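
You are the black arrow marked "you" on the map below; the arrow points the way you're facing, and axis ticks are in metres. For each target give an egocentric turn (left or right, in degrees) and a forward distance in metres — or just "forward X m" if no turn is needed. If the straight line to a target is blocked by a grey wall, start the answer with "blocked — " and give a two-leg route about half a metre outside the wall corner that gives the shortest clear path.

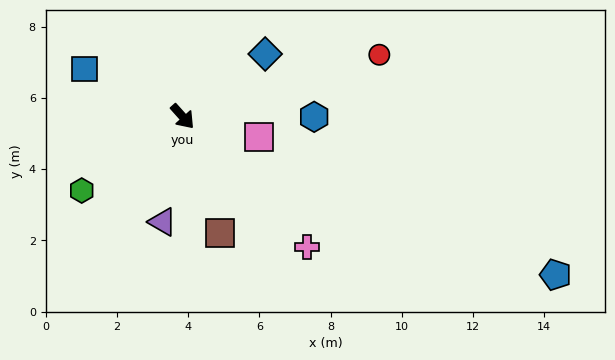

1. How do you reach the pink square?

turn left 33°, forward 2.2 m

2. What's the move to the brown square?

turn right 24°, forward 3.4 m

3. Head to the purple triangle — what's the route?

turn right 53°, forward 3.0 m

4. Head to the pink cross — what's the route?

forward 5.1 m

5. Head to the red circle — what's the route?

turn left 66°, forward 5.8 m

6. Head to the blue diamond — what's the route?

turn left 85°, forward 2.9 m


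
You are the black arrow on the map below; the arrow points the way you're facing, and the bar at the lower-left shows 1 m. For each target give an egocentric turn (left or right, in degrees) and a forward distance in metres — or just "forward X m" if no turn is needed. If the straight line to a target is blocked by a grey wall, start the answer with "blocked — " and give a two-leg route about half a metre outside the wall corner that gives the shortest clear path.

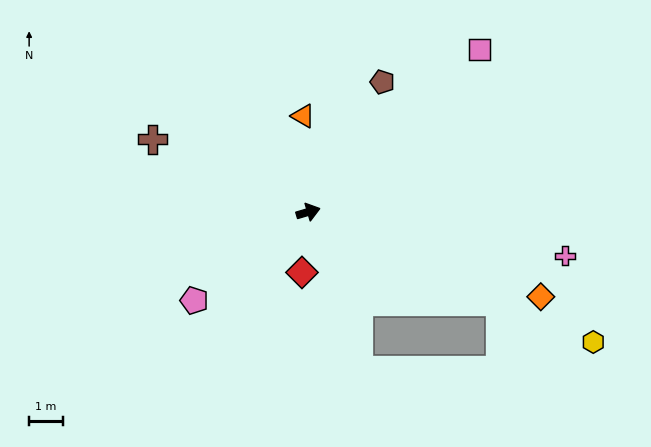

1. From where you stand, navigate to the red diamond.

turn right 112°, forward 1.8 m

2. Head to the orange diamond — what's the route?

turn right 37°, forward 7.3 m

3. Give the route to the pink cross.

turn right 26°, forward 7.7 m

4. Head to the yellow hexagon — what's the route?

turn right 41°, forward 9.3 m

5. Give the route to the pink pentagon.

turn right 159°, forward 4.3 m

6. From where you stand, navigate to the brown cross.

turn left 139°, forward 5.1 m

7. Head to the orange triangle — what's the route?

turn left 77°, forward 2.9 m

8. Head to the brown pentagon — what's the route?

turn left 44°, forward 4.4 m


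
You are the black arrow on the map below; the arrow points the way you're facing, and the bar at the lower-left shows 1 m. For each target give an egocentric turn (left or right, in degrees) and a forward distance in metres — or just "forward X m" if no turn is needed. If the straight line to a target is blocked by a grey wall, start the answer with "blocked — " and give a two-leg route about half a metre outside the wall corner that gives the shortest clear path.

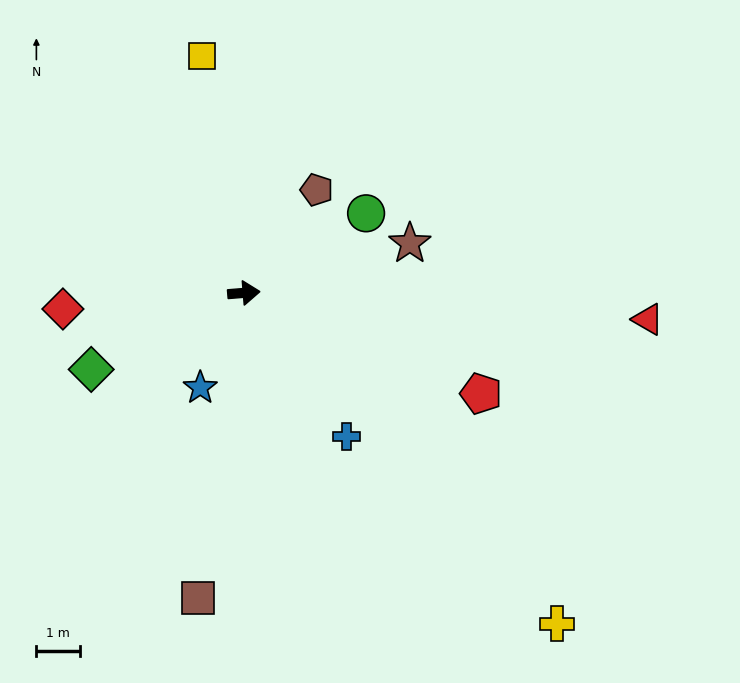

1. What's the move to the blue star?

turn right 119°, forward 2.4 m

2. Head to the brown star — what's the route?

turn left 12°, forward 3.9 m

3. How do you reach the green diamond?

turn right 158°, forward 3.9 m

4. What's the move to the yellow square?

turn left 95°, forward 5.5 m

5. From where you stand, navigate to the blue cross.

turn right 59°, forward 4.0 m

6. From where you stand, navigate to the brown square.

turn right 103°, forward 7.0 m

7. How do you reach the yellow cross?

turn right 51°, forward 10.3 m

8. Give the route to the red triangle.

turn right 8°, forward 9.2 m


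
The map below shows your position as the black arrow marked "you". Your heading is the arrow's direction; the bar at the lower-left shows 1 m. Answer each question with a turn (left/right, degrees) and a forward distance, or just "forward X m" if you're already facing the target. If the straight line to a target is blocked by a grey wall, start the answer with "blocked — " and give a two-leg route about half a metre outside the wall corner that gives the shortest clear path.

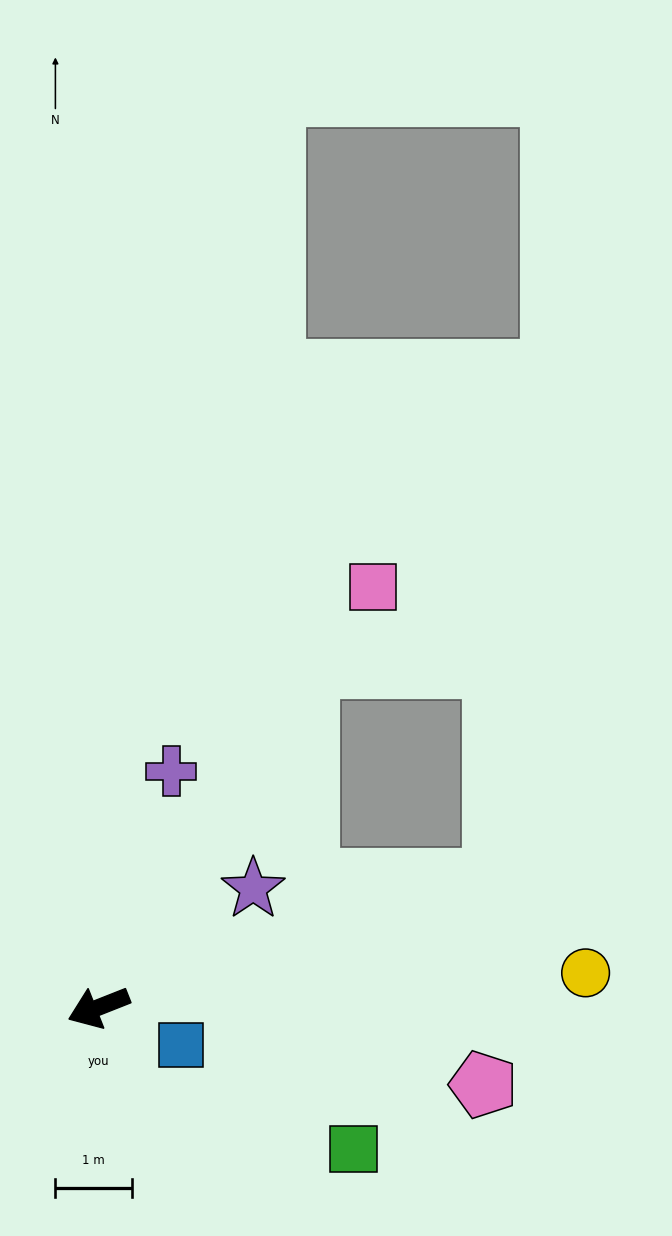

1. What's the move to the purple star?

turn right 164°, forward 2.5 m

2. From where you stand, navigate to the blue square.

turn left 134°, forward 1.2 m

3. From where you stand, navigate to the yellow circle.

turn left 162°, forward 6.4 m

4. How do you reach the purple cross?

turn right 129°, forward 3.2 m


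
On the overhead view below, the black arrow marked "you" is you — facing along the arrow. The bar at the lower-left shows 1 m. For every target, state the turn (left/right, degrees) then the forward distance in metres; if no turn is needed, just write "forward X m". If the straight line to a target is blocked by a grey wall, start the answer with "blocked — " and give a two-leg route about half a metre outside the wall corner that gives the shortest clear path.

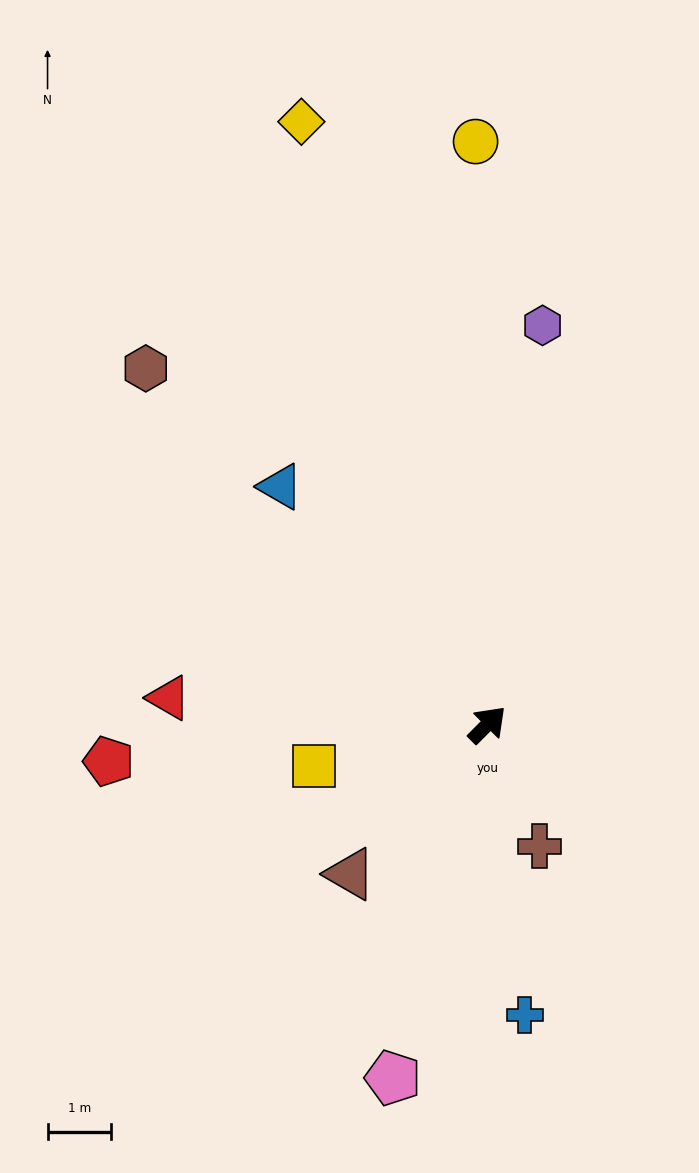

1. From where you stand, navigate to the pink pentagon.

turn right 150°, forward 5.8 m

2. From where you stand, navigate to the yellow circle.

turn left 46°, forward 9.2 m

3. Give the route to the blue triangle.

turn left 86°, forward 5.0 m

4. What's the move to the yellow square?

turn left 148°, forward 2.8 m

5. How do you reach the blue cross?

turn right 128°, forward 4.6 m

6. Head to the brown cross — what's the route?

turn right 112°, forward 2.1 m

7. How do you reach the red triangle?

turn left 130°, forward 5.1 m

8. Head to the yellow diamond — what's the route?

turn left 62°, forward 10.0 m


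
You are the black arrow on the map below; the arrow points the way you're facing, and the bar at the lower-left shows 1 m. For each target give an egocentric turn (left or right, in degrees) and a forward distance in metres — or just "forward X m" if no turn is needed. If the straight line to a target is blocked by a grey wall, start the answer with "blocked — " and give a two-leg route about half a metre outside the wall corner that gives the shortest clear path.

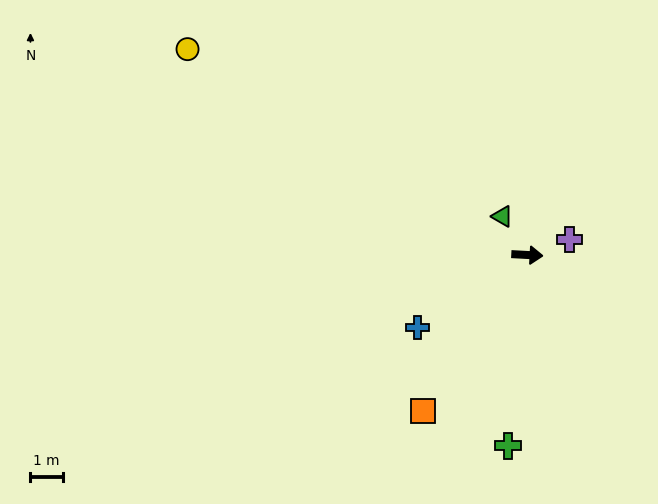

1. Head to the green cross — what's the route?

turn right 93°, forward 5.9 m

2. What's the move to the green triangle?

turn left 126°, forward 1.4 m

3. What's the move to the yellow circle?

turn left 152°, forward 12.3 m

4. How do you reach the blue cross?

turn right 143°, forward 4.1 m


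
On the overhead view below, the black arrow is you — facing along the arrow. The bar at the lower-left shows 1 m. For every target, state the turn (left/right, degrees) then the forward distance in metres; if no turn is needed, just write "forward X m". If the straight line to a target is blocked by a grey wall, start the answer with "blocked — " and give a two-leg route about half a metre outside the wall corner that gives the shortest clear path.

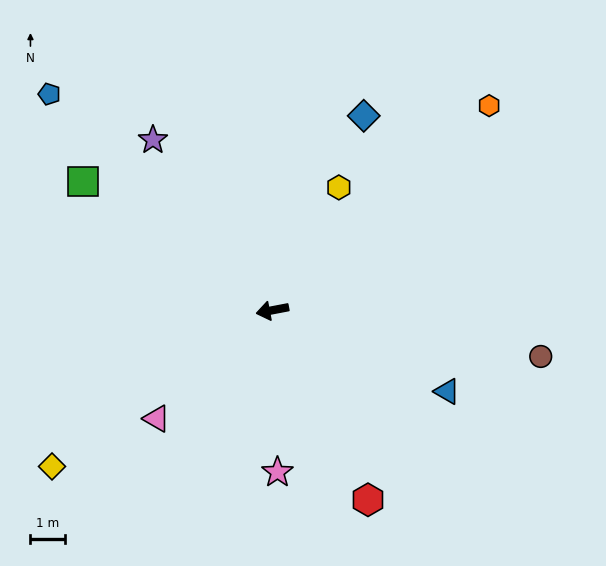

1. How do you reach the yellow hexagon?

turn right 129°, forward 4.0 m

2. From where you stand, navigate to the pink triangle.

turn left 32°, forward 4.6 m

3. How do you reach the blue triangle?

turn left 144°, forward 5.5 m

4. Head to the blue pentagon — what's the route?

turn right 55°, forward 8.9 m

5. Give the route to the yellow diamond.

turn left 25°, forward 7.8 m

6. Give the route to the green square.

turn right 45°, forward 6.6 m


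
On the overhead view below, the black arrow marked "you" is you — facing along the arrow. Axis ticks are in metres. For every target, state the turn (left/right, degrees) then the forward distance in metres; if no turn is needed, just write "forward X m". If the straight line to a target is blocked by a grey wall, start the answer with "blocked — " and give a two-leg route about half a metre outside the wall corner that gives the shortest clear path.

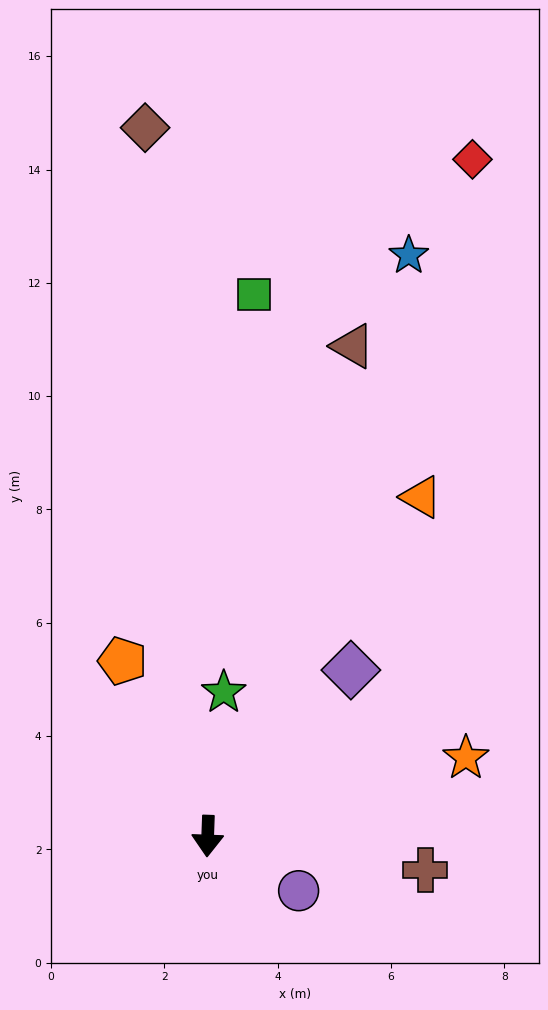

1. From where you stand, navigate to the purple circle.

turn left 61°, forward 1.9 m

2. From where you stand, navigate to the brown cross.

turn left 83°, forward 3.9 m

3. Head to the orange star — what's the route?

turn left 109°, forward 4.8 m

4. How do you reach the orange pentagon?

turn right 152°, forward 3.4 m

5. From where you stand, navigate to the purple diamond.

turn left 141°, forward 3.9 m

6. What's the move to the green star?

turn left 176°, forward 2.6 m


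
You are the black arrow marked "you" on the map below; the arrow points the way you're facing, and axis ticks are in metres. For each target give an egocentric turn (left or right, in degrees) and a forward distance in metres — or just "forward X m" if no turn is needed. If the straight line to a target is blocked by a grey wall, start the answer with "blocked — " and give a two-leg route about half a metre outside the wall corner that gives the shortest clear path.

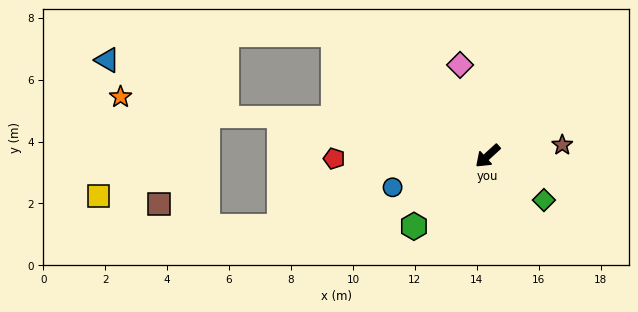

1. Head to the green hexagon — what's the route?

forward 3.3 m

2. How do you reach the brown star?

turn left 146°, forward 2.4 m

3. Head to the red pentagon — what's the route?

turn right 41°, forward 5.0 m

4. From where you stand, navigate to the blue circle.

turn right 24°, forward 3.2 m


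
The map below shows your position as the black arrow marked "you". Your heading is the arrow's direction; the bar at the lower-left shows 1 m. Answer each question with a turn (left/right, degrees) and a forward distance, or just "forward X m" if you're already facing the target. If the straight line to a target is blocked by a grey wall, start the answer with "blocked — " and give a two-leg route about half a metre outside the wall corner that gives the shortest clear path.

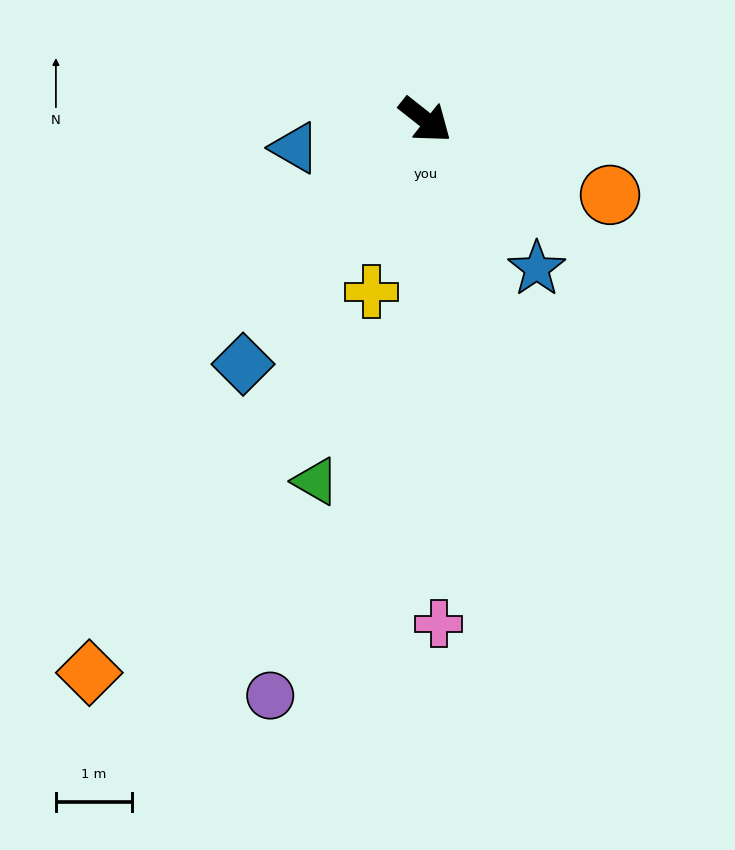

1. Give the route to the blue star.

turn right 15°, forward 2.5 m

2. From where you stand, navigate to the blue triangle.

turn right 130°, forward 1.8 m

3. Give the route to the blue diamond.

turn right 88°, forward 4.0 m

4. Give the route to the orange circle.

turn left 16°, forward 2.6 m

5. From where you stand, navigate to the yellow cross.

turn right 69°, forward 2.4 m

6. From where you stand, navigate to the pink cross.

turn right 50°, forward 6.7 m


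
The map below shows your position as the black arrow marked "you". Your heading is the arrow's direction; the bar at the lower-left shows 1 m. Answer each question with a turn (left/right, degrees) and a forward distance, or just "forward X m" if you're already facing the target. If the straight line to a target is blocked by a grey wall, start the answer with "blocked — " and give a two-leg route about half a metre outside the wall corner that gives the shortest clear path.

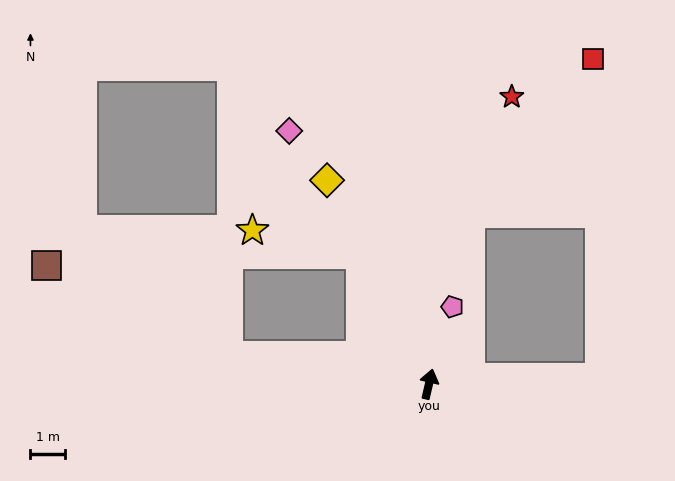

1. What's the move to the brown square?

blocked — turn left 95°, forward 5.9 m, then turn right 18°, forward 5.9 m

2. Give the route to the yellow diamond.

turn left 40°, forward 6.7 m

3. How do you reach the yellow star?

blocked — turn left 41°, forward 4.3 m, then turn left 49°, forward 3.2 m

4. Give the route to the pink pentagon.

turn right 4°, forward 2.4 m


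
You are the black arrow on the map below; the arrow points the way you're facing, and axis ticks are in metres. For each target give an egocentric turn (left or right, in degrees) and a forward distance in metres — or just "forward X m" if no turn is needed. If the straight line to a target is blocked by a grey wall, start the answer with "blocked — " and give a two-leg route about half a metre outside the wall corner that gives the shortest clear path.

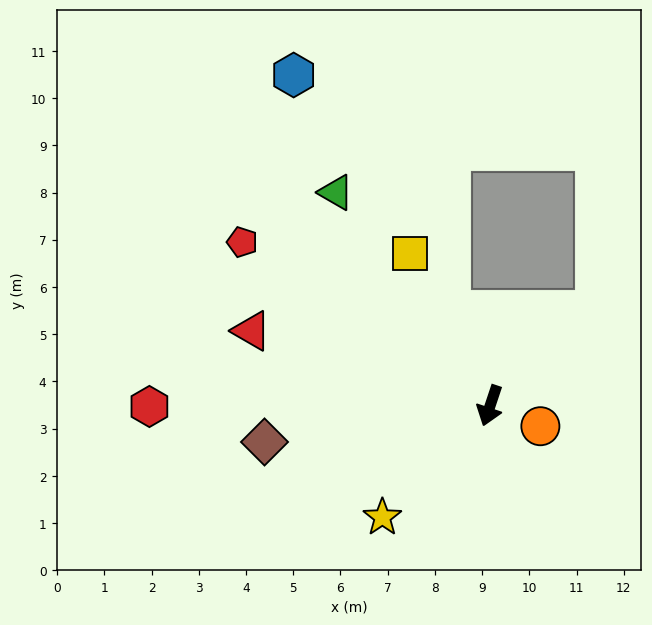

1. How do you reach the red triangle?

turn right 89°, forward 5.3 m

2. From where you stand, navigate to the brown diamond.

turn right 62°, forward 4.8 m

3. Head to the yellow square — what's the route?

turn right 134°, forward 3.6 m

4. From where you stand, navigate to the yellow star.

turn right 26°, forward 3.3 m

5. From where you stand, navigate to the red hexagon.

turn right 71°, forward 7.2 m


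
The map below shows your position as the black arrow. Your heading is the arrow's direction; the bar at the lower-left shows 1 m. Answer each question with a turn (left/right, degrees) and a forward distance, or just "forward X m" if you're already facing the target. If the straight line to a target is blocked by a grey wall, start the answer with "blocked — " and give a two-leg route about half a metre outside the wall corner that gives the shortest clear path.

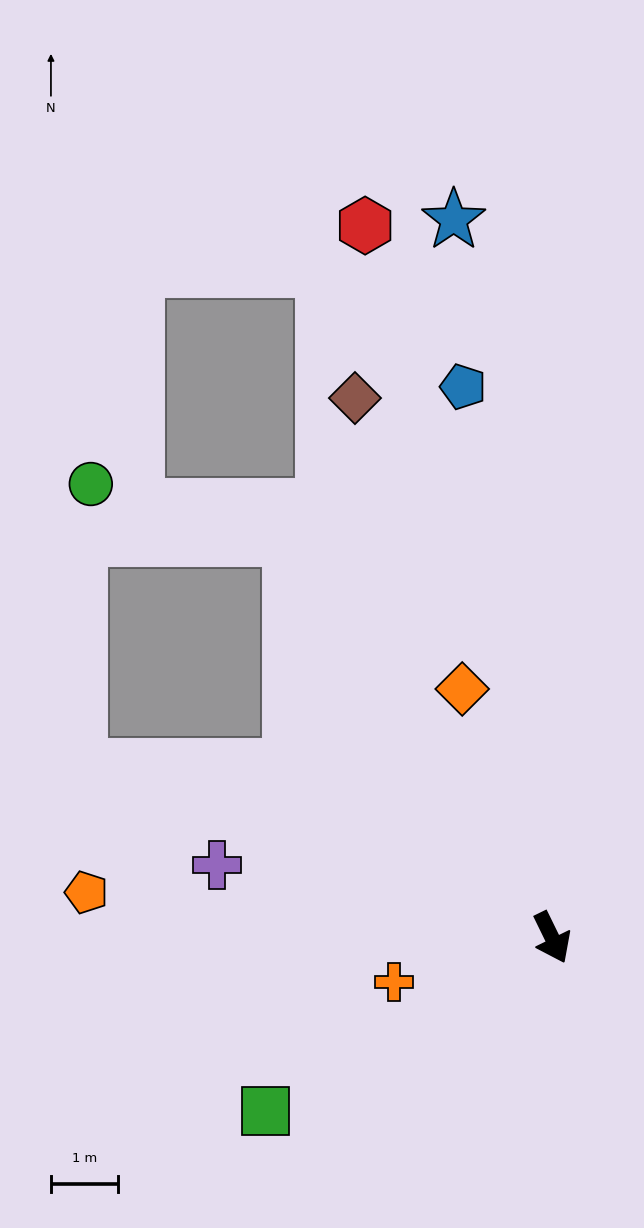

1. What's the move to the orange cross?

turn right 100°, forward 2.4 m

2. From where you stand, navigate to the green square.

turn right 85°, forward 5.0 m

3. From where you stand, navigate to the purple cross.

turn right 128°, forward 5.1 m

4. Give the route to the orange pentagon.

turn right 122°, forward 6.9 m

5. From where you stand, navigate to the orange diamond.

turn left 174°, forward 3.9 m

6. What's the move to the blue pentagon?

turn left 163°, forward 8.3 m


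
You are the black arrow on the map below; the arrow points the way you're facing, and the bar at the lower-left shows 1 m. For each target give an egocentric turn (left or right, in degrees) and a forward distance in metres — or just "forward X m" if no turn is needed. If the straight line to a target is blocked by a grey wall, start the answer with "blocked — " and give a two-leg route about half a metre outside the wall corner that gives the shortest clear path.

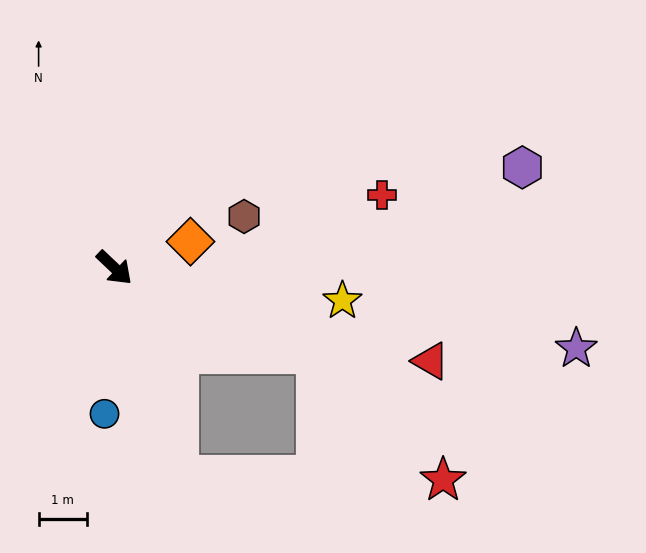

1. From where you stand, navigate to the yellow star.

turn left 35°, forward 4.7 m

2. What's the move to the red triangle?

turn left 27°, forward 6.8 m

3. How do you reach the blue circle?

turn right 50°, forward 3.0 m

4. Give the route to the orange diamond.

turn left 62°, forward 1.7 m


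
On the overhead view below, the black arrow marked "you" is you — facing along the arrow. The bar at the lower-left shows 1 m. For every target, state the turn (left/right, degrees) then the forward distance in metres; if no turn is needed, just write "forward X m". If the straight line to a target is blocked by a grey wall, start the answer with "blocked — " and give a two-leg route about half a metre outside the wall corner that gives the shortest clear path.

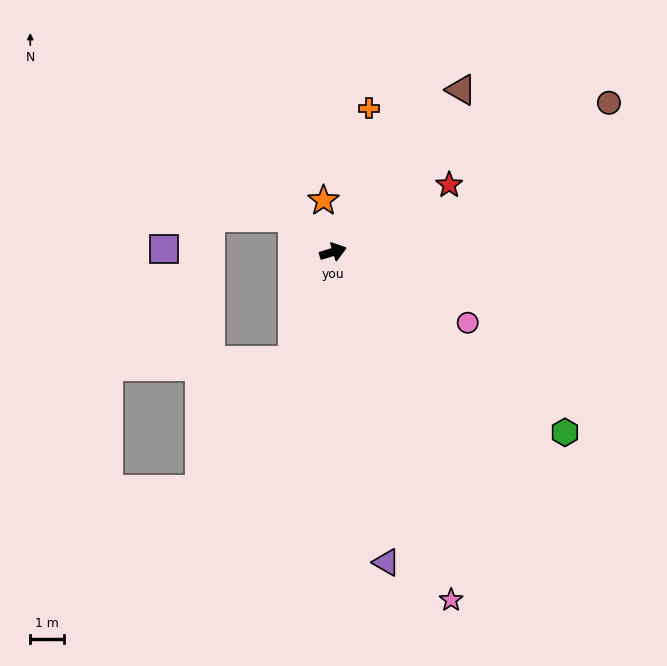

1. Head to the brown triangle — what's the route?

turn left 35°, forward 6.1 m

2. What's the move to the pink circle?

turn right 45°, forward 4.5 m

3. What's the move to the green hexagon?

turn right 55°, forward 8.6 m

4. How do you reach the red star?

turn left 13°, forward 3.9 m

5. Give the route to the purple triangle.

turn right 97°, forward 9.3 m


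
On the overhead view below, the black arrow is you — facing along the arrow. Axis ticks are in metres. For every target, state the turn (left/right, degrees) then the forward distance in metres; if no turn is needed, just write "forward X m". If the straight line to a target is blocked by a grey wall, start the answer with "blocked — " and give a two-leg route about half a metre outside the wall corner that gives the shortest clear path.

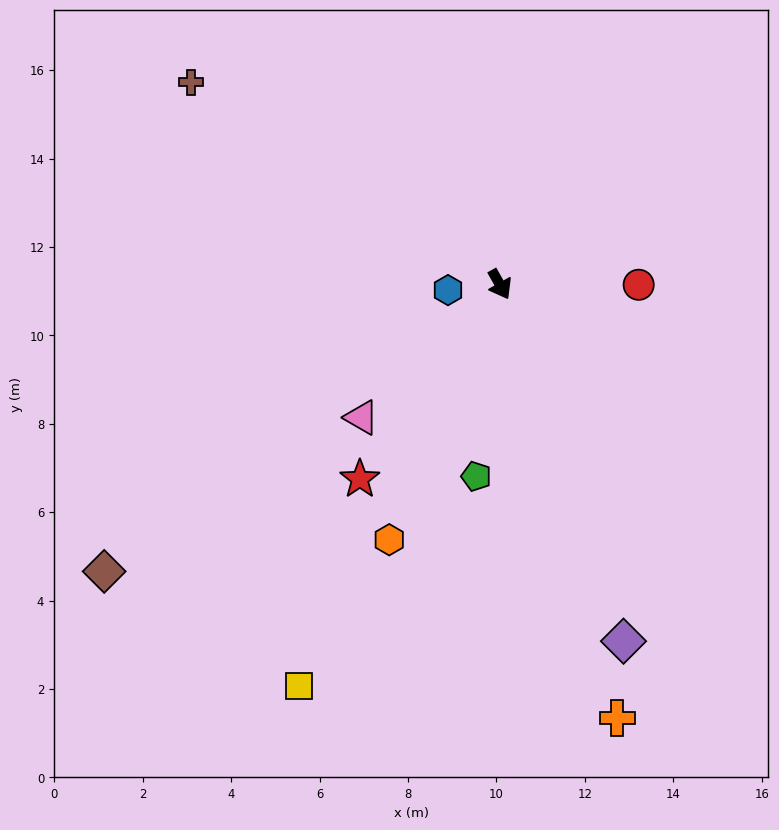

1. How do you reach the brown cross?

turn right 153°, forward 8.3 m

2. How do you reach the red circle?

turn left 60°, forward 3.1 m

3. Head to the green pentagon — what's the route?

turn right 36°, forward 4.4 m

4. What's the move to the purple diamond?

turn right 10°, forward 8.5 m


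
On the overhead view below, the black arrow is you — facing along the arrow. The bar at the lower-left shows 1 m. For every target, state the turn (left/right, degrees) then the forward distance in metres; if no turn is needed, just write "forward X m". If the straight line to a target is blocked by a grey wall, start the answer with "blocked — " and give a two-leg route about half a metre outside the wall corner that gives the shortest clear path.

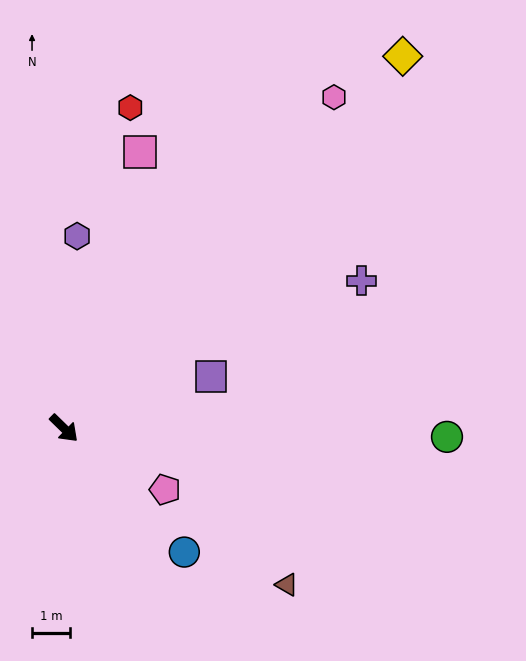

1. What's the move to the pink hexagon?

turn left 95°, forward 11.3 m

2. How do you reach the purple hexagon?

turn left 130°, forward 5.1 m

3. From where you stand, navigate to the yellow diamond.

turn left 92°, forward 13.3 m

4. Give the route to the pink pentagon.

turn left 13°, forward 3.1 m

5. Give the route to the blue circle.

forward 4.6 m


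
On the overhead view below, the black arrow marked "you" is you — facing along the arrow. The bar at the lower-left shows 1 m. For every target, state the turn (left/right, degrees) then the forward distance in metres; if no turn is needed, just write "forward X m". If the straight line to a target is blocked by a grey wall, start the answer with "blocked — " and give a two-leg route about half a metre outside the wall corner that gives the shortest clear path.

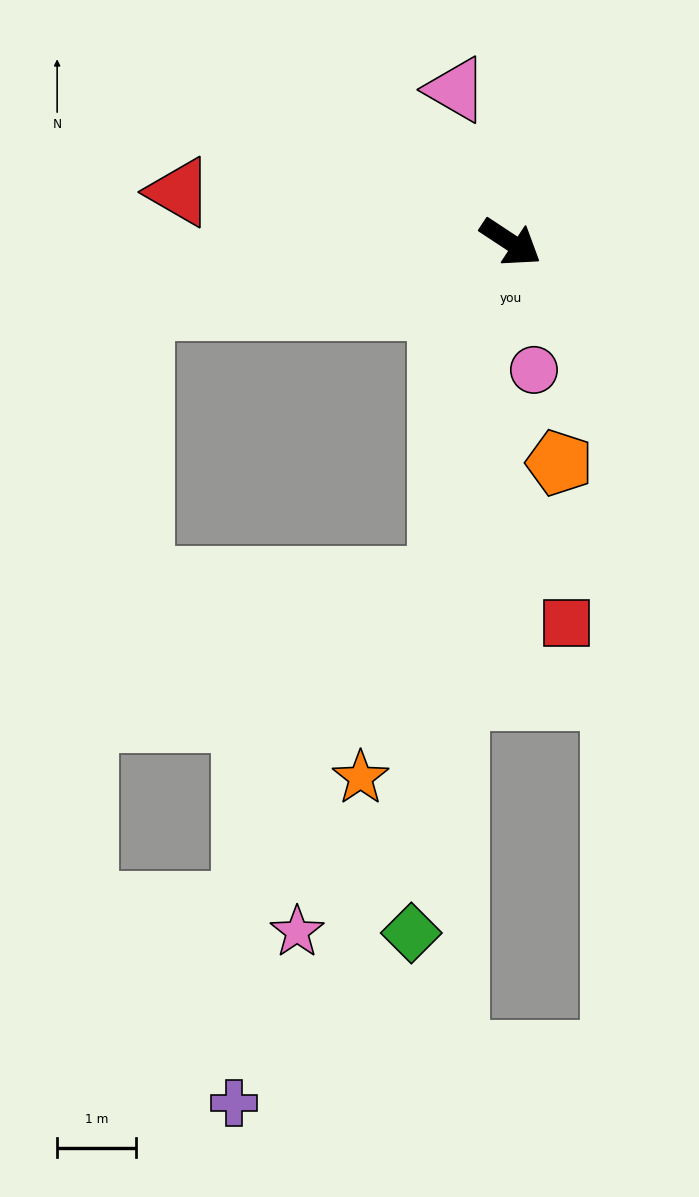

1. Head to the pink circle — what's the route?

turn right 46°, forward 1.6 m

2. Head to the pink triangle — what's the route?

turn left 143°, forward 2.1 m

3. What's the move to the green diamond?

turn right 65°, forward 8.8 m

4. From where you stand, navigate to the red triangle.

turn right 155°, forward 4.2 m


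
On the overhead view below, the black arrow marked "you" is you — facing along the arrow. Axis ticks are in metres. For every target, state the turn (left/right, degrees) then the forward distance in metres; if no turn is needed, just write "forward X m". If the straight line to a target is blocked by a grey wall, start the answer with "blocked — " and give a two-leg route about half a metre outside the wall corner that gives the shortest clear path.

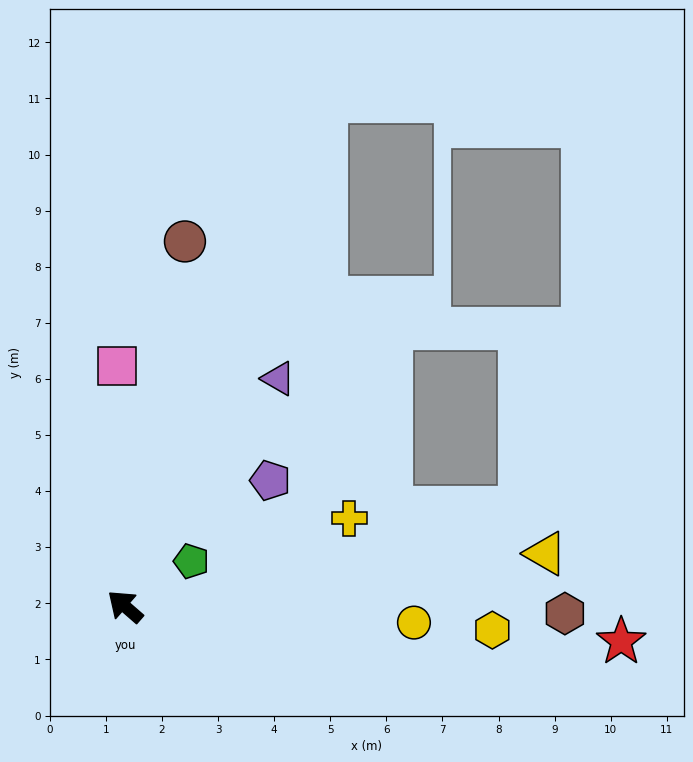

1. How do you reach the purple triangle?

turn right 83°, forward 4.9 m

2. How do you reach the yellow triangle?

turn right 132°, forward 7.6 m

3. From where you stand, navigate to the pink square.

turn right 47°, forward 4.3 m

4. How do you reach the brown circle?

turn right 58°, forward 6.6 m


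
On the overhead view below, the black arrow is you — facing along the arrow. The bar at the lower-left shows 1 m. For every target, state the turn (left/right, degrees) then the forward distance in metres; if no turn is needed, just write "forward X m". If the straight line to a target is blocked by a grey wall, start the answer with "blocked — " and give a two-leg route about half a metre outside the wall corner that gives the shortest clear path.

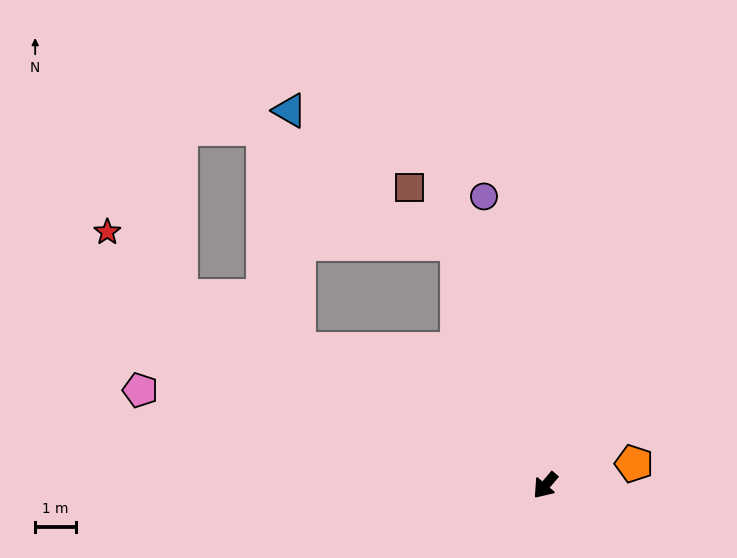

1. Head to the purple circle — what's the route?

turn right 128°, forward 7.3 m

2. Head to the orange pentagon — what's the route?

turn left 144°, forward 2.3 m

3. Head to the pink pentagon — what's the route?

turn right 63°, forward 10.3 m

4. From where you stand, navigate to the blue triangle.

blocked — turn right 78°, forward 7.0 m, then turn right 59°, forward 5.9 m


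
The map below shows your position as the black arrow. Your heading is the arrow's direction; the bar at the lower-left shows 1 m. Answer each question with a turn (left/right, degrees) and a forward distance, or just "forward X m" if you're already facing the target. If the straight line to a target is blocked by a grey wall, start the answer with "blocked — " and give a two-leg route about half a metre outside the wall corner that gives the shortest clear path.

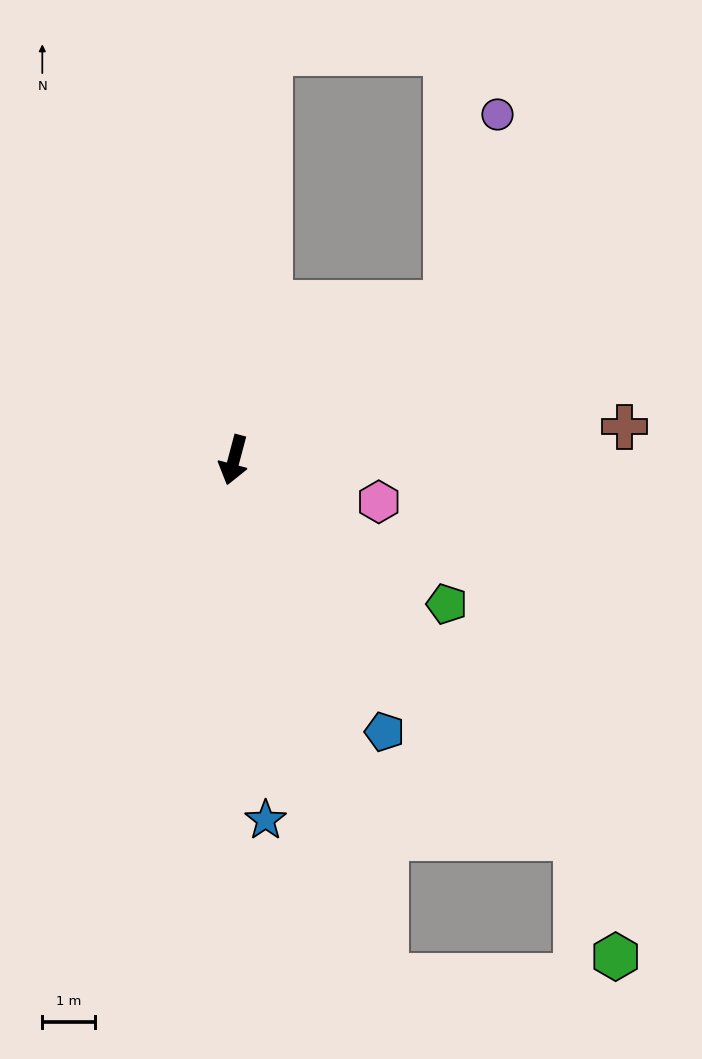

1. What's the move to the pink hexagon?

turn left 89°, forward 2.8 m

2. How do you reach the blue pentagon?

turn left 44°, forward 5.9 m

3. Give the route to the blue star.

turn left 20°, forward 6.8 m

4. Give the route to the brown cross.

turn left 110°, forward 7.4 m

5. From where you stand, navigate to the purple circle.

blocked — turn left 141°, forward 5.0 m, then turn left 38°, forward 3.7 m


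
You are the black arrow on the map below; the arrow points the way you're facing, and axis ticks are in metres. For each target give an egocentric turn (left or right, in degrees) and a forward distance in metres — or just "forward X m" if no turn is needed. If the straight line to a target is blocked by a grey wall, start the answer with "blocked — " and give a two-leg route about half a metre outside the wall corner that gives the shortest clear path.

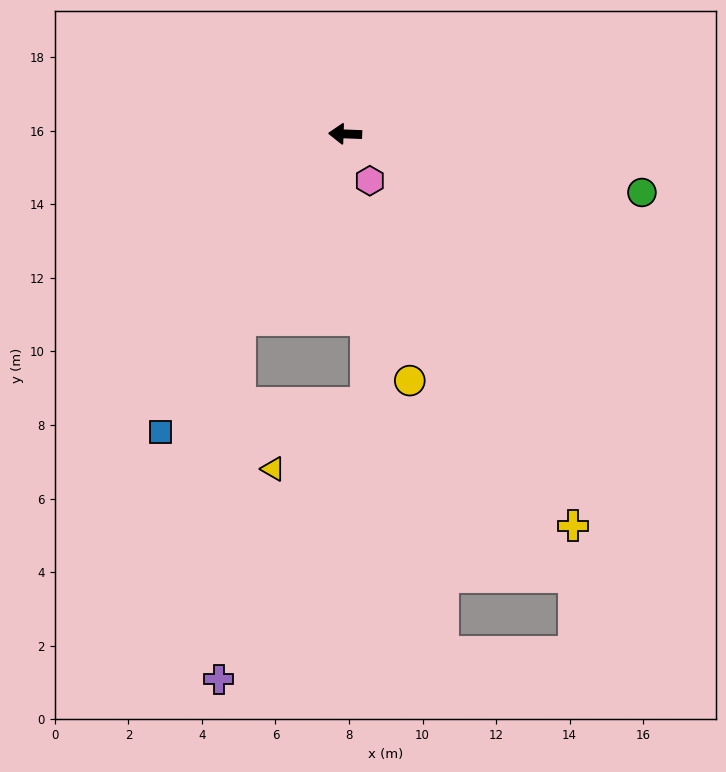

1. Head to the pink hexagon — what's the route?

turn left 120°, forward 1.4 m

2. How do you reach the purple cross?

blocked — turn left 63°, forward 5.8 m, then turn left 26°, forward 9.8 m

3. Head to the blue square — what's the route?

turn left 60°, forward 9.5 m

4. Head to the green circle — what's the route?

turn left 171°, forward 8.2 m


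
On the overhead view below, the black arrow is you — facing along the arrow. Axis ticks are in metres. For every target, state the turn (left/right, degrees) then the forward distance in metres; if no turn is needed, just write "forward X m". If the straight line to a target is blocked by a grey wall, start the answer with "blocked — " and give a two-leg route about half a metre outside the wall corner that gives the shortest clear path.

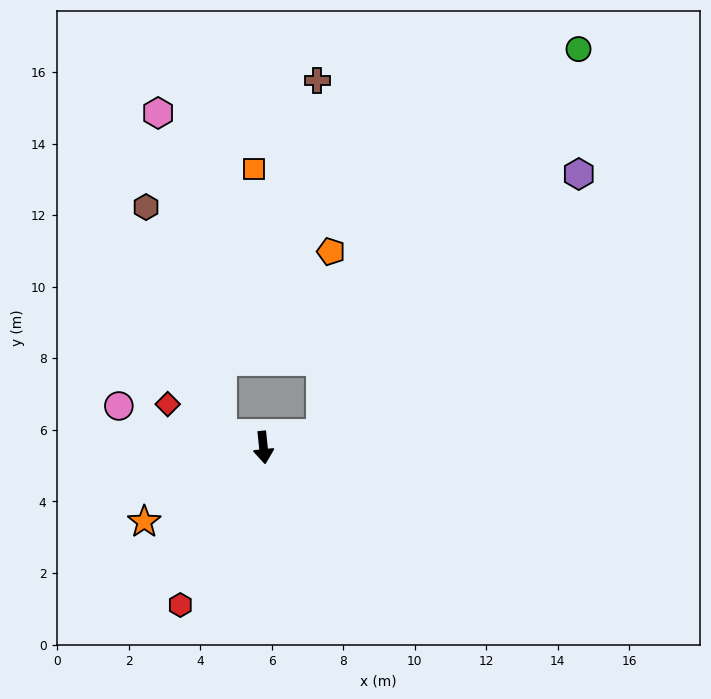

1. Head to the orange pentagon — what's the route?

blocked — turn left 97°, forward 1.7 m, then turn left 74°, forward 5.1 m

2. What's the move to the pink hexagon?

blocked — turn right 114°, forward 1.2 m, then turn right 61°, forward 9.1 m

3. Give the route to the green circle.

blocked — turn left 97°, forward 1.7 m, then turn left 43°, forward 12.9 m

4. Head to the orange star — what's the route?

turn right 64°, forward 3.9 m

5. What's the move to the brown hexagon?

blocked — turn right 114°, forward 1.2 m, then turn right 53°, forward 6.7 m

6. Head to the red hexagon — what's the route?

turn right 34°, forward 5.0 m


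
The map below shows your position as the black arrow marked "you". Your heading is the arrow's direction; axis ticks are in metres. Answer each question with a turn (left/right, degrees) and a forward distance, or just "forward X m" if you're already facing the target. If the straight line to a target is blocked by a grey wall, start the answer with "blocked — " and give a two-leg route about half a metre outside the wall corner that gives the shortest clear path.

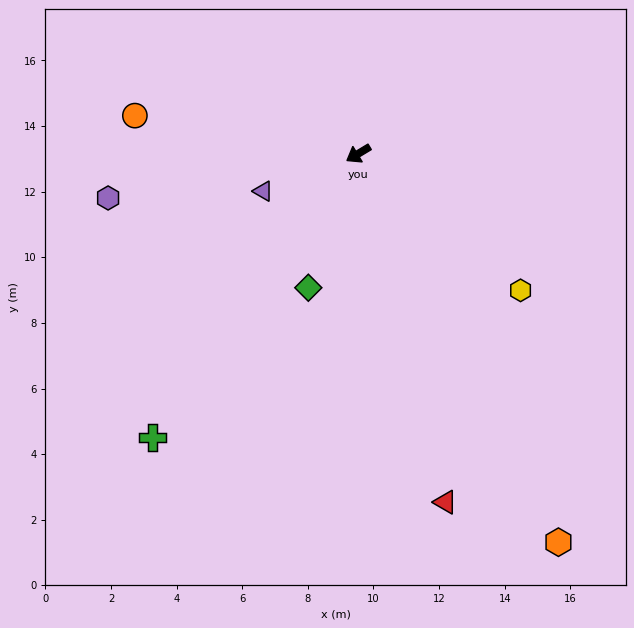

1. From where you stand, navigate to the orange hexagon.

turn left 86°, forward 13.3 m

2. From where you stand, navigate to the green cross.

turn left 23°, forward 10.7 m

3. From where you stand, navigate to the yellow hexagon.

turn left 109°, forward 6.5 m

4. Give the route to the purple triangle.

turn right 10°, forward 3.1 m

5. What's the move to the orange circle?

turn right 41°, forward 6.9 m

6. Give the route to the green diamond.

turn left 38°, forward 4.4 m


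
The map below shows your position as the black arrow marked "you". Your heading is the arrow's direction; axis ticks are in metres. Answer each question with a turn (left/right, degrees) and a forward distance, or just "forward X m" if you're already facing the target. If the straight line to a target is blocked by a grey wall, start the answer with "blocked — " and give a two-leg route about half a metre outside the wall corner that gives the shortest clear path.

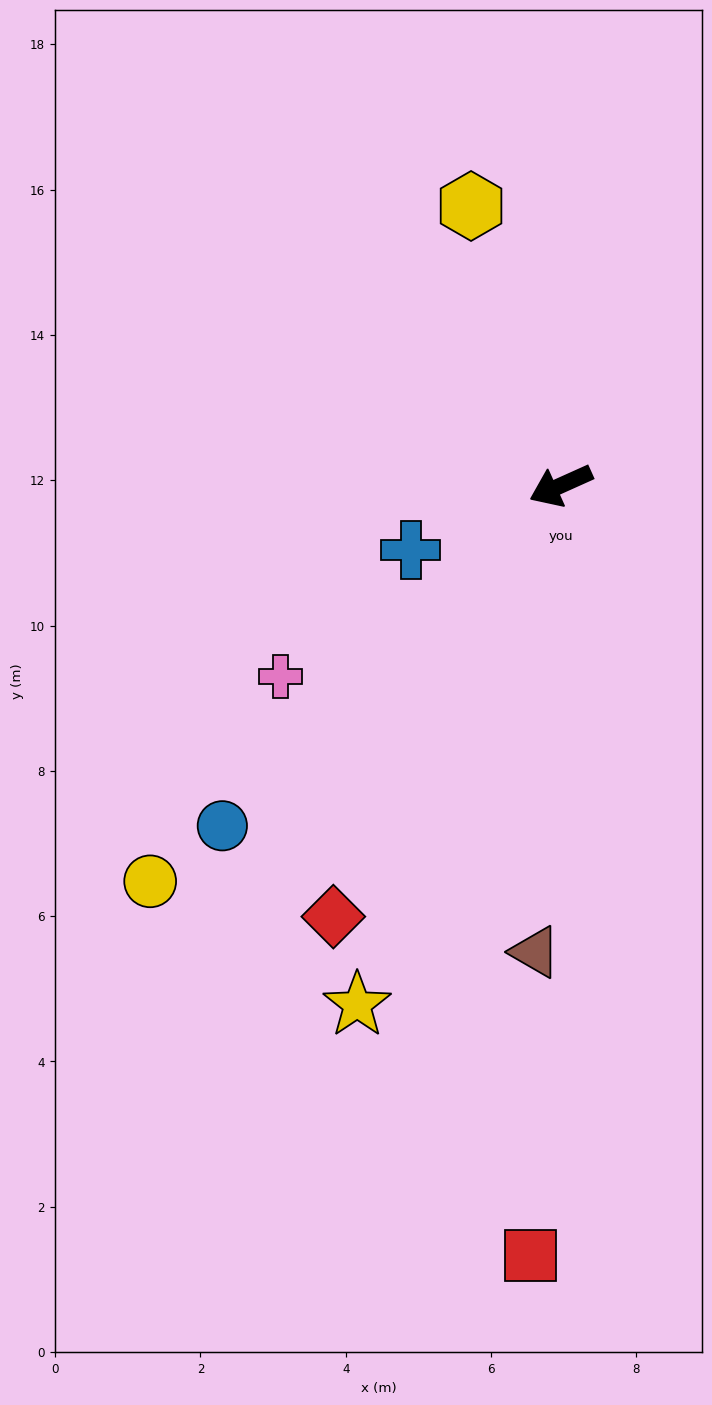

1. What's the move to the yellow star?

turn left 44°, forward 7.7 m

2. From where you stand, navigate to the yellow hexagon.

turn right 96°, forward 4.0 m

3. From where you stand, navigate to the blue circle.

turn left 21°, forward 6.6 m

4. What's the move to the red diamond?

turn left 38°, forward 6.7 m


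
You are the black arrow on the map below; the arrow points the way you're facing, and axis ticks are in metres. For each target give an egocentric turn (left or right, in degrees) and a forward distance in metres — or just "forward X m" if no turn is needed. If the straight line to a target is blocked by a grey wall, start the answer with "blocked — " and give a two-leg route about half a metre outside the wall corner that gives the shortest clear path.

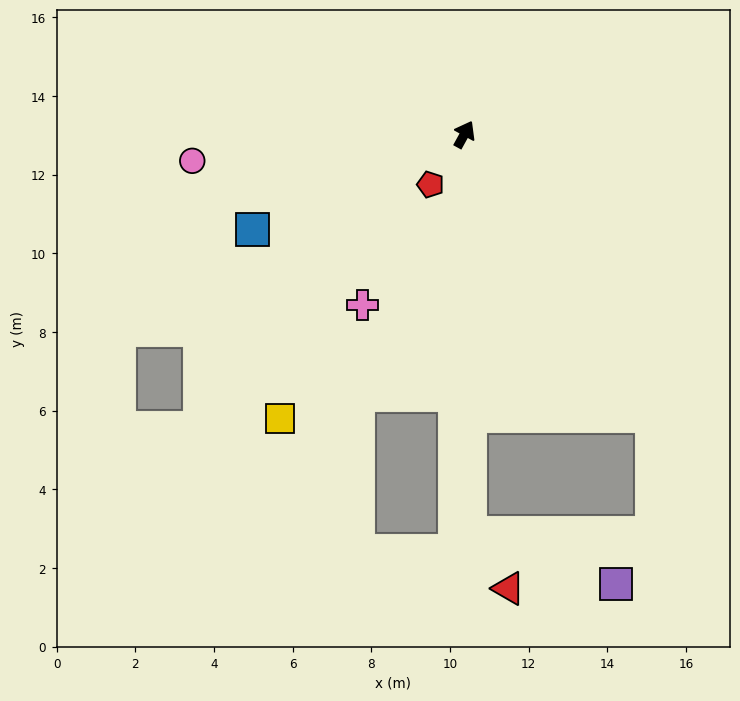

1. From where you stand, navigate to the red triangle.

blocked — turn right 150°, forward 10.1 m, then turn left 33°, forward 1.7 m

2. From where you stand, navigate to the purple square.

blocked — turn right 150°, forward 10.1 m, then turn left 69°, forward 3.9 m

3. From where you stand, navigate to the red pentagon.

turn left 175°, forward 1.5 m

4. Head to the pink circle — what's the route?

turn left 124°, forward 6.9 m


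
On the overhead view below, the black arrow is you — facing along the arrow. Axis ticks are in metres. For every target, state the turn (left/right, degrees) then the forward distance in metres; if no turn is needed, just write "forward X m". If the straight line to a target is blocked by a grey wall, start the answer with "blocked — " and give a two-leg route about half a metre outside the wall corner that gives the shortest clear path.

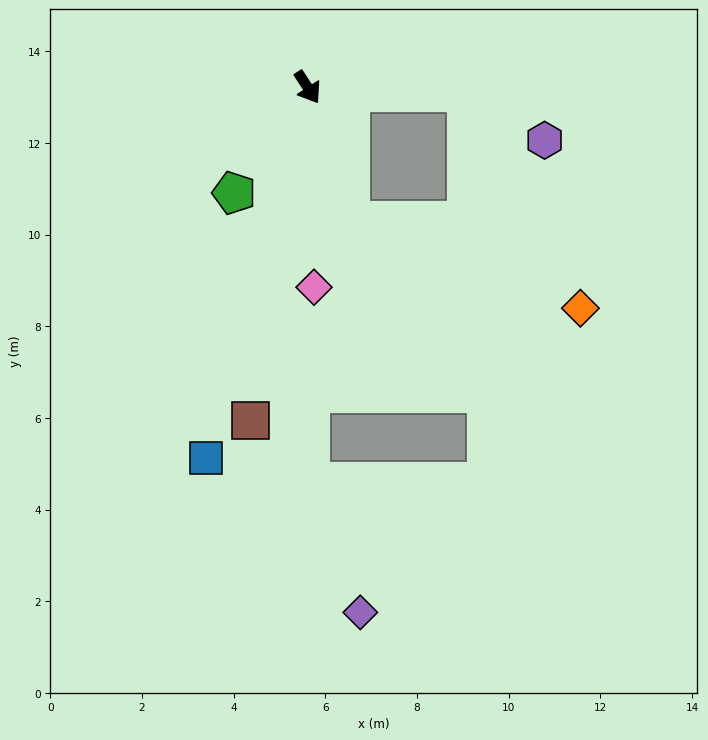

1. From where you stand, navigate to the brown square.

turn right 43°, forward 7.4 m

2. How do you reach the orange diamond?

blocked — turn right 15°, forward 3.1 m, then turn left 51°, forward 5.4 m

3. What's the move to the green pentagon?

turn right 68°, forward 2.8 m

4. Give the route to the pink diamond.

turn right 31°, forward 4.4 m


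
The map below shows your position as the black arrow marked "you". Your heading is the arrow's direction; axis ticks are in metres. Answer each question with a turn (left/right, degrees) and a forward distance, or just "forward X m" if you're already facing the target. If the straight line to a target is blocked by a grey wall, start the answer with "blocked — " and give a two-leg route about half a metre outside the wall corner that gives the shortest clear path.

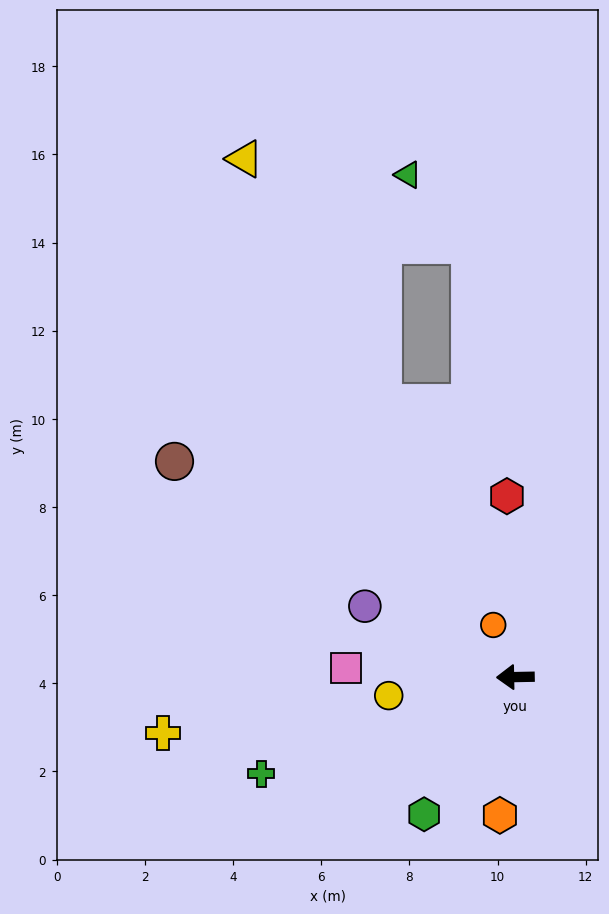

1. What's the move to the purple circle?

turn right 26°, forward 3.8 m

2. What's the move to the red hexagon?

turn right 88°, forward 4.1 m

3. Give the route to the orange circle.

turn right 68°, forward 1.3 m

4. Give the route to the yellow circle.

turn left 7°, forward 2.9 m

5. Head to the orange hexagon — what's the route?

turn left 83°, forward 3.2 m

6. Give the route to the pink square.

turn right 4°, forward 3.8 m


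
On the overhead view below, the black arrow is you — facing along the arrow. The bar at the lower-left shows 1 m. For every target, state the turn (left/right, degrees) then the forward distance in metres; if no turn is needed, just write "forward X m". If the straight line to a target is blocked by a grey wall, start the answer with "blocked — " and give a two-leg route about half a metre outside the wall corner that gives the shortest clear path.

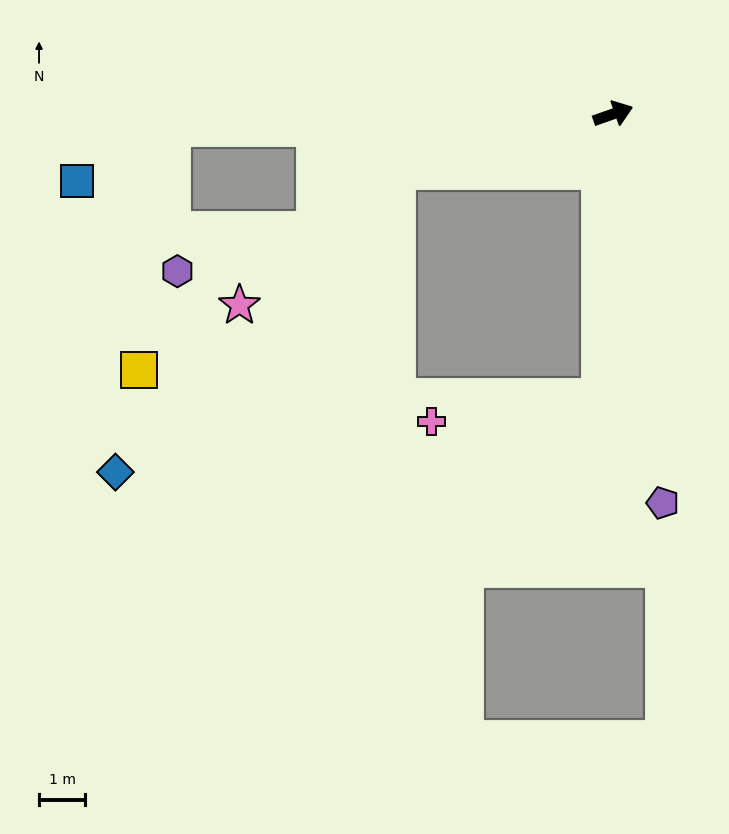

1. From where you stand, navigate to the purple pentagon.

turn right 102°, forward 8.4 m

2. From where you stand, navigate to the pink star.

blocked — turn left 175°, forward 4.8 m, then turn left 27°, forward 4.5 m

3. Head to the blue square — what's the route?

blocked — turn left 162°, forward 9.5 m, then turn left 29°, forward 2.3 m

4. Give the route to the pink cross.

blocked — turn right 112°, forward 6.1 m, then turn right 79°, forward 3.7 m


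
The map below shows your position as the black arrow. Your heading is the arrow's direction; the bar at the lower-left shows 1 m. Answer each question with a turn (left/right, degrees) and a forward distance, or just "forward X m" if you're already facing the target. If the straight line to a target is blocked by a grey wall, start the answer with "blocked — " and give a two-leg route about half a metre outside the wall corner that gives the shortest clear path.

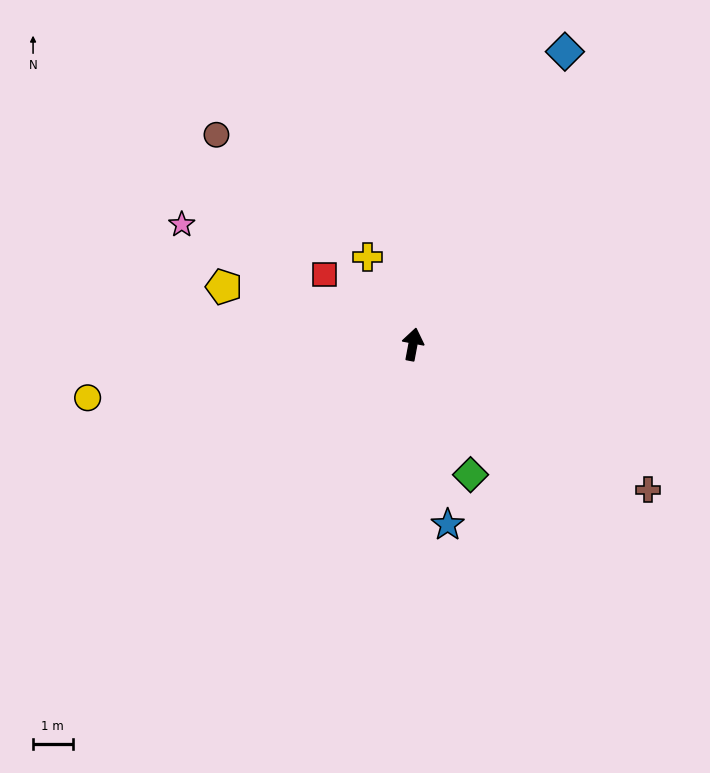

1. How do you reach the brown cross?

turn right 111°, forward 7.0 m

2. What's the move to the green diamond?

turn right 145°, forward 3.6 m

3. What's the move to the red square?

turn left 62°, forward 2.9 m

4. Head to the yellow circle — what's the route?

turn left 110°, forward 8.3 m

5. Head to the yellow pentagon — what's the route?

turn left 84°, forward 5.0 m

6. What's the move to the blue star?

turn right 158°, forward 4.7 m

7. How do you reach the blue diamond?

turn right 17°, forward 8.3 m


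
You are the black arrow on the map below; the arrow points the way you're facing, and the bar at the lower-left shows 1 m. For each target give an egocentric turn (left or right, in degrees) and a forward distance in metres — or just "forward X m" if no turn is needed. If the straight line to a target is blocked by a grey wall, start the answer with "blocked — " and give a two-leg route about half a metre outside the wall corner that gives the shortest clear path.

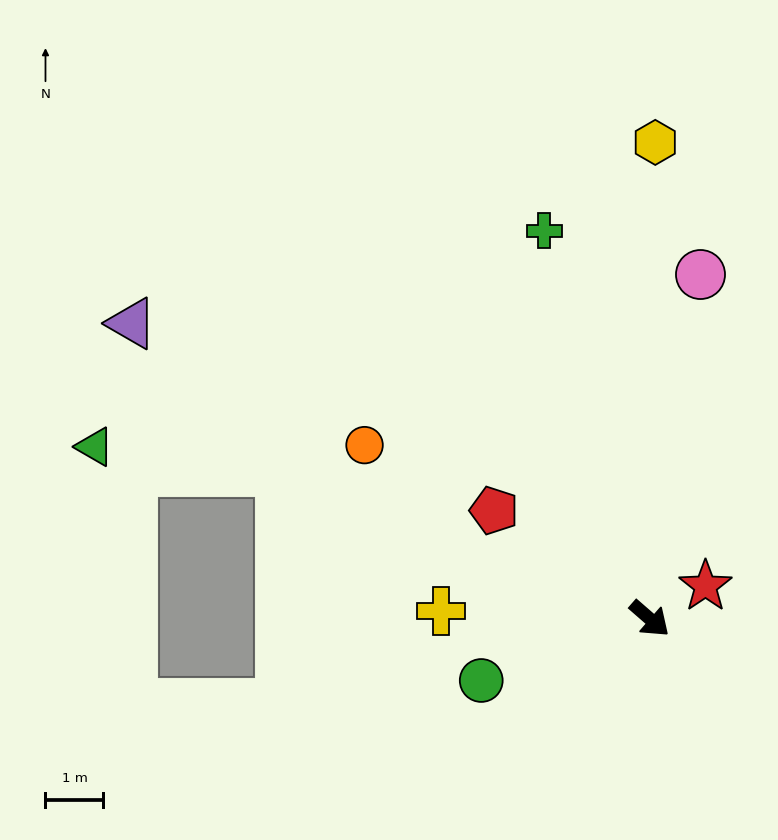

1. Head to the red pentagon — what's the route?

turn right 174°, forward 3.3 m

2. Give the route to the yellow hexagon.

turn left 130°, forward 8.2 m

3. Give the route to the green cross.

turn left 146°, forward 6.9 m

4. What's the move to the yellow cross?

turn right 141°, forward 3.6 m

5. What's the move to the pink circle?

turn left 123°, forward 6.0 m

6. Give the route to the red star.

turn left 71°, forward 1.1 m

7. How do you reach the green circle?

turn right 119°, forward 3.1 m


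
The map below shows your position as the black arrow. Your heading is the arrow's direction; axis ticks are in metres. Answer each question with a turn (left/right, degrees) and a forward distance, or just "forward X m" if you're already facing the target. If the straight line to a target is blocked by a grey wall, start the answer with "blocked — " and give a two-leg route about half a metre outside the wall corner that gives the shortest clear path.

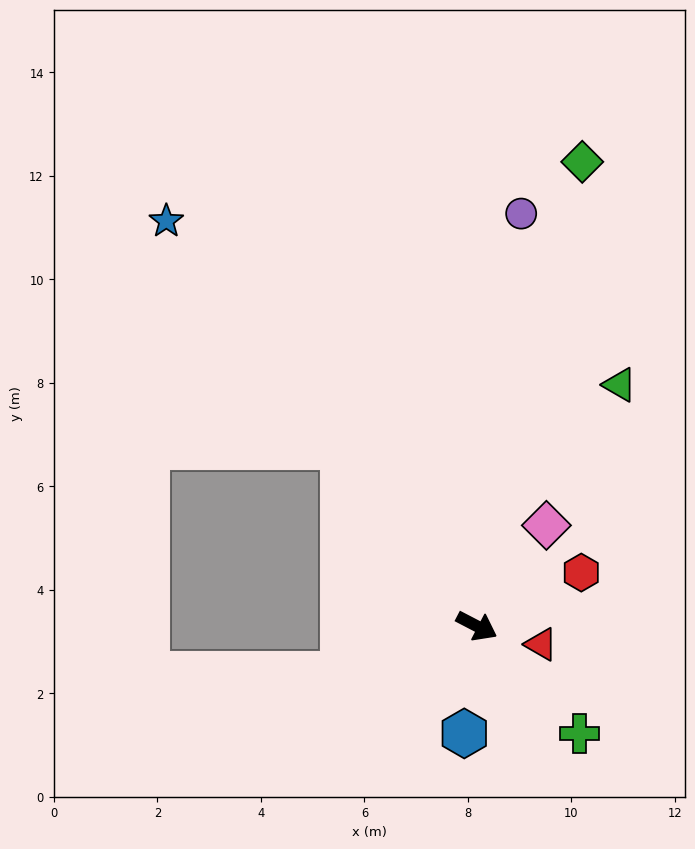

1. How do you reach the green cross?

turn right 19°, forward 2.9 m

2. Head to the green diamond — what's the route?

turn left 105°, forward 9.2 m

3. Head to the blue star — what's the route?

turn left 155°, forward 9.9 m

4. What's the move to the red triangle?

turn left 12°, forward 1.3 m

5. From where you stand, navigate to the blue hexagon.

turn right 69°, forward 2.1 m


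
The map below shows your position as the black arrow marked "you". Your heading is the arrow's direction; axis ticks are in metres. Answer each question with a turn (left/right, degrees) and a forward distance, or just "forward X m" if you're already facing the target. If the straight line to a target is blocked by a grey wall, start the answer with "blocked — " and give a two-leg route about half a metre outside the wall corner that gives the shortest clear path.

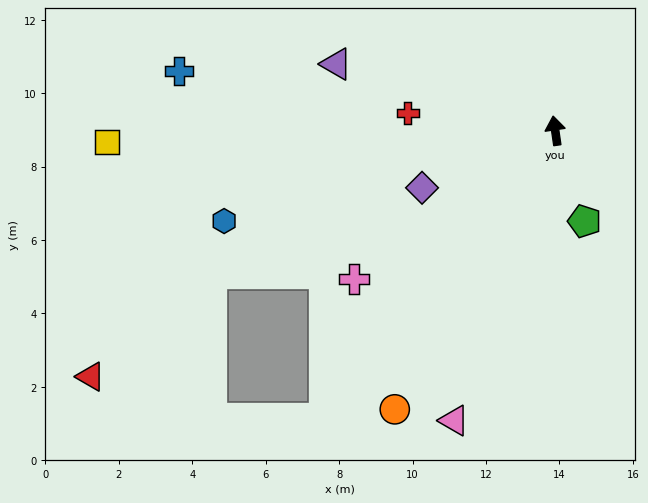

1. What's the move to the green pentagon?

turn right 170°, forward 2.6 m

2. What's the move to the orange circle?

turn left 142°, forward 8.8 m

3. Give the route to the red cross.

turn left 75°, forward 4.0 m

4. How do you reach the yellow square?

turn left 83°, forward 12.2 m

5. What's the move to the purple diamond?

turn left 105°, forward 3.9 m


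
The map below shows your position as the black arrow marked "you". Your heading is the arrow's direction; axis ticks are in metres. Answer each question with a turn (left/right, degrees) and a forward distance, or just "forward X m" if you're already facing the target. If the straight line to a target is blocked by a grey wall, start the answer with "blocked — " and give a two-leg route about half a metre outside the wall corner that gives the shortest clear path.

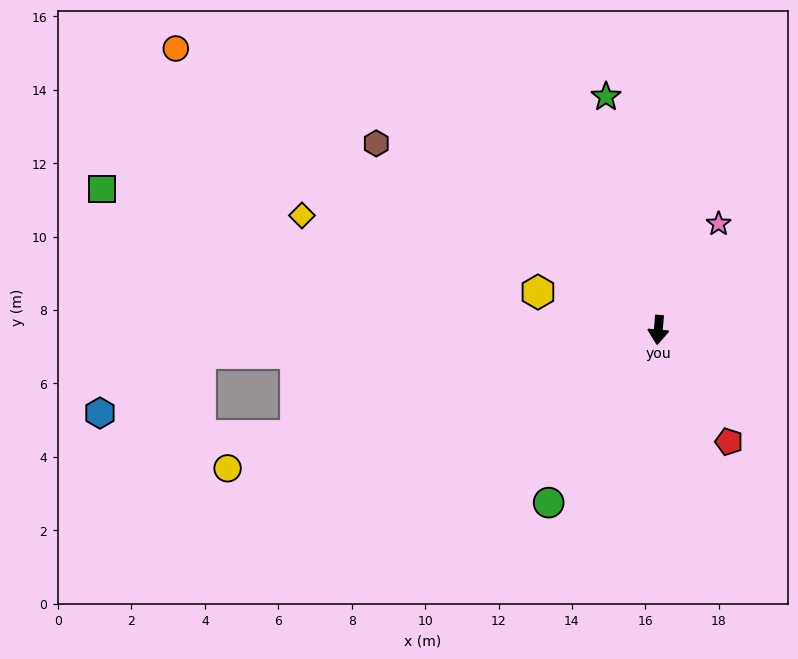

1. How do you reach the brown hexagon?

turn right 119°, forward 9.2 m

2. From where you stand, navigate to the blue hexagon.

blocked — turn right 82°, forward 12.5 m, then turn left 28°, forward 3.2 m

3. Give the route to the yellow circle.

turn right 67°, forward 12.3 m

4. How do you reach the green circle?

turn right 28°, forward 5.6 m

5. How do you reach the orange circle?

turn right 115°, forward 15.2 m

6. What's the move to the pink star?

turn left 155°, forward 3.3 m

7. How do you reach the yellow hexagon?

turn right 103°, forward 3.4 m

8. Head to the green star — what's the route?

turn right 163°, forward 6.5 m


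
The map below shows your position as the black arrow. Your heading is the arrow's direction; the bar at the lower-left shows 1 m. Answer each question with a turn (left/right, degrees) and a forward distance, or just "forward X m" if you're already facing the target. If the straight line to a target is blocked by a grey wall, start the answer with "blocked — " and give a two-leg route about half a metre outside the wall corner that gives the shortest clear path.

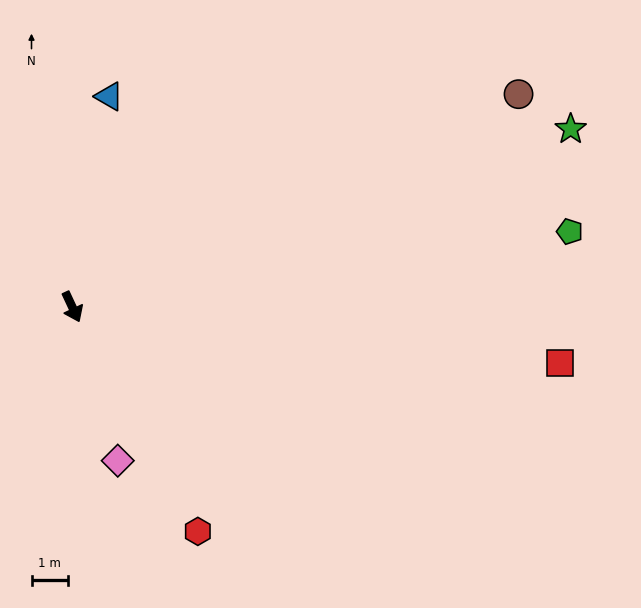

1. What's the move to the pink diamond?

turn right 9°, forward 4.4 m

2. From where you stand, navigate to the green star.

turn left 85°, forward 14.4 m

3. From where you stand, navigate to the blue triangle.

turn left 145°, forward 5.8 m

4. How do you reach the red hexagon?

turn left 4°, forward 7.0 m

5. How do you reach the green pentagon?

turn left 74°, forward 13.7 m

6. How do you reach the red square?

turn left 58°, forward 13.4 m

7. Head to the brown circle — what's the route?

turn left 90°, forward 13.5 m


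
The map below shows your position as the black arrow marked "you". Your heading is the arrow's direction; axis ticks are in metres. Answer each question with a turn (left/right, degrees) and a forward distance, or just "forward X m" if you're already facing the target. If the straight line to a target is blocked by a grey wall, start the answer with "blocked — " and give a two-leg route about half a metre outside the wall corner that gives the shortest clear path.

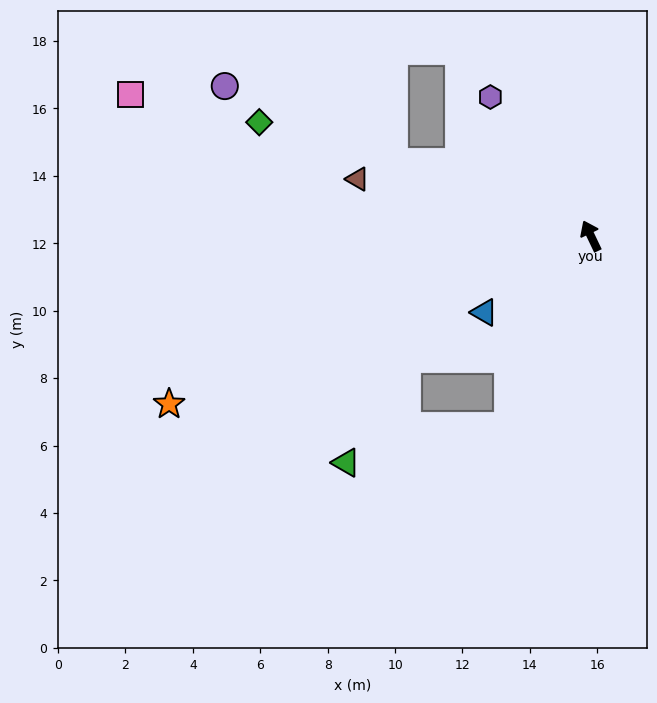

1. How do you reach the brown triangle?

turn left 51°, forward 7.1 m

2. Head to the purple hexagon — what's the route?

turn left 10°, forward 5.1 m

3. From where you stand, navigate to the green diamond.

turn left 46°, forward 10.4 m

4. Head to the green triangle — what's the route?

blocked — turn left 131°, forward 6.2 m, then turn right 54°, forward 4.9 m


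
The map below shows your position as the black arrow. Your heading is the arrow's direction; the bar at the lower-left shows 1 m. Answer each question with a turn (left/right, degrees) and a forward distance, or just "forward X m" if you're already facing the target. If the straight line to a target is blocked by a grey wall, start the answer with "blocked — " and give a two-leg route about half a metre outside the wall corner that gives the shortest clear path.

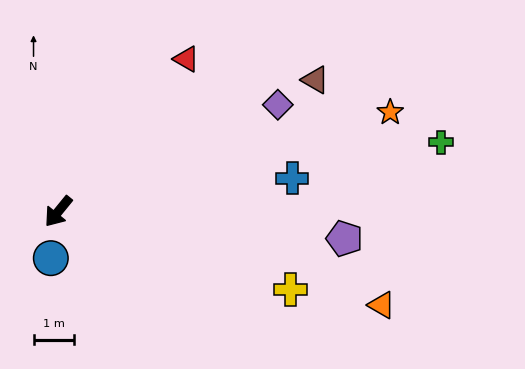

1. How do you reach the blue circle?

turn left 30°, forward 1.2 m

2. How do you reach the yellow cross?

turn left 111°, forward 6.0 m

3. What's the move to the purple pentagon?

turn left 124°, forward 7.1 m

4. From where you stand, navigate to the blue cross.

turn left 137°, forward 5.8 m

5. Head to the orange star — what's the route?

turn left 146°, forward 8.5 m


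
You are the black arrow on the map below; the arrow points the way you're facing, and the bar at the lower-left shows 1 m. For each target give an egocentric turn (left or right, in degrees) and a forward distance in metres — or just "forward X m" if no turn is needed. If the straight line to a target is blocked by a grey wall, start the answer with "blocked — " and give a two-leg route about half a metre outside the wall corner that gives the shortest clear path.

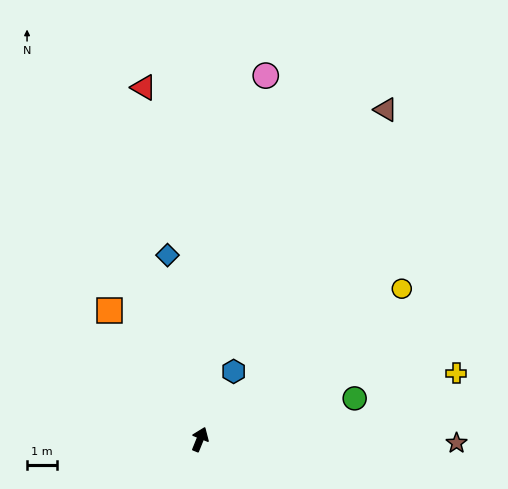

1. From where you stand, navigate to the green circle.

turn right 53°, forward 5.3 m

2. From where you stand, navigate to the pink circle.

turn left 12°, forward 12.3 m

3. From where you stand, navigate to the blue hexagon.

turn right 4°, forward 2.5 m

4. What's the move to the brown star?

turn right 69°, forward 8.5 m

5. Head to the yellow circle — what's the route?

turn right 31°, forward 8.4 m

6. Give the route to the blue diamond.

turn left 32°, forward 6.2 m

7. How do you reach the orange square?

turn left 57°, forward 5.2 m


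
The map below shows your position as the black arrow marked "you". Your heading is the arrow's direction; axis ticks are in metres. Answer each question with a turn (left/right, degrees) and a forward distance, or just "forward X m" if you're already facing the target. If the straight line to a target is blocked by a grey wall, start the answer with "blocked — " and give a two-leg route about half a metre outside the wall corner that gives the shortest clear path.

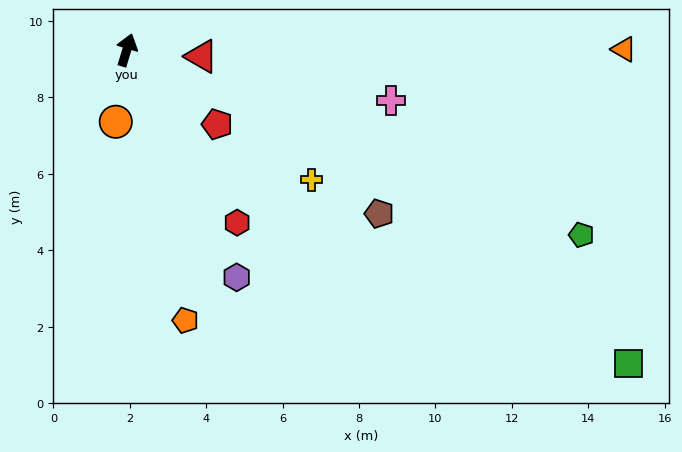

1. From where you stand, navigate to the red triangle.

turn right 78°, forward 2.0 m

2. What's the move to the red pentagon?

turn right 113°, forward 3.1 m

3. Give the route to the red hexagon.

turn right 131°, forward 5.4 m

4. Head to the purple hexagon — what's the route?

turn right 137°, forward 6.6 m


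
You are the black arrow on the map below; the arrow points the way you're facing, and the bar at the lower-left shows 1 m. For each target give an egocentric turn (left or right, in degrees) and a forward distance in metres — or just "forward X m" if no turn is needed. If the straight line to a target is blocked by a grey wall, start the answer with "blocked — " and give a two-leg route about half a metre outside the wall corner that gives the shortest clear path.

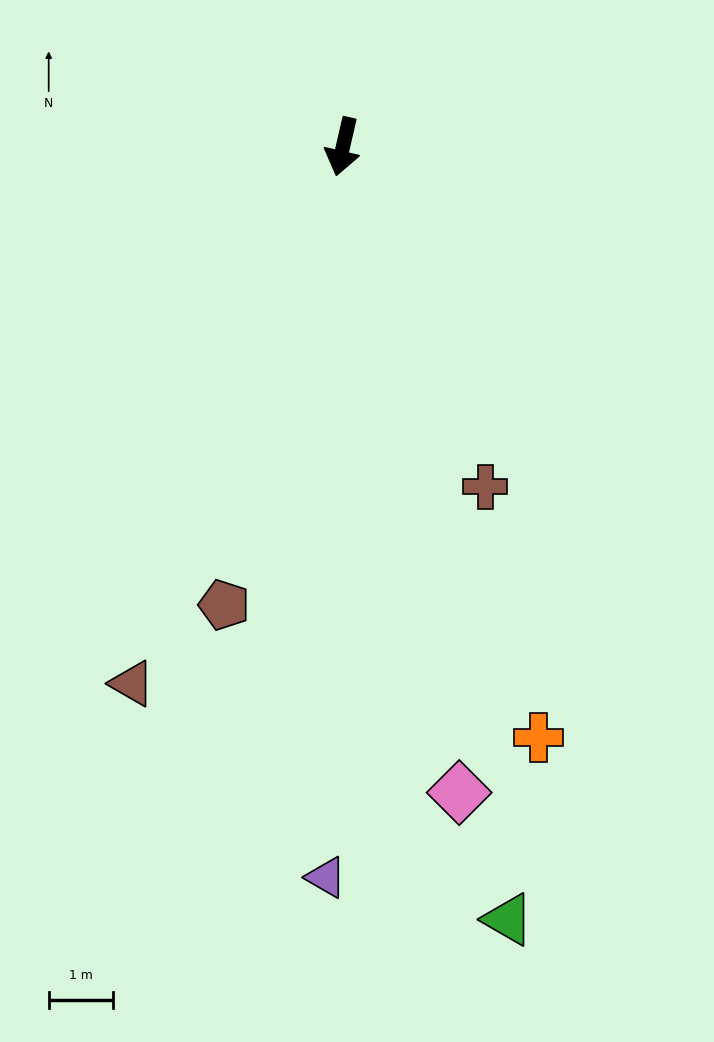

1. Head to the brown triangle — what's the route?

turn right 9°, forward 8.9 m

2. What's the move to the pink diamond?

turn left 23°, forward 10.2 m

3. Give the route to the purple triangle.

turn left 12°, forward 11.3 m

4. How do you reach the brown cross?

turn left 36°, forward 5.7 m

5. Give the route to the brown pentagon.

forward 7.3 m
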